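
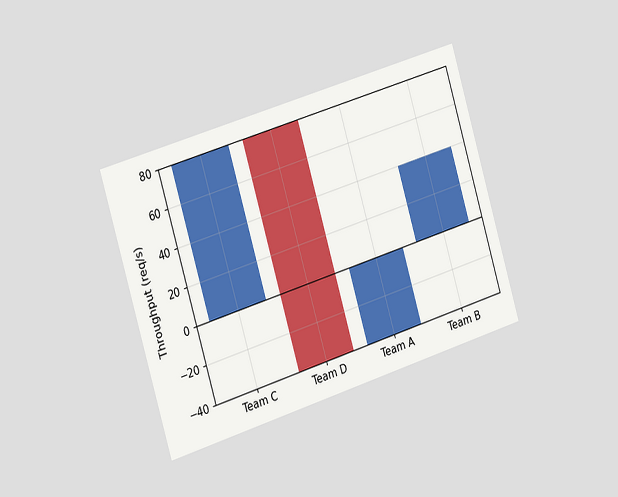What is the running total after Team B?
40req/s

The chart is tilted about 17° counter-clockwise and viewed slightly from the left. After Team B the running total reaches 40req/s.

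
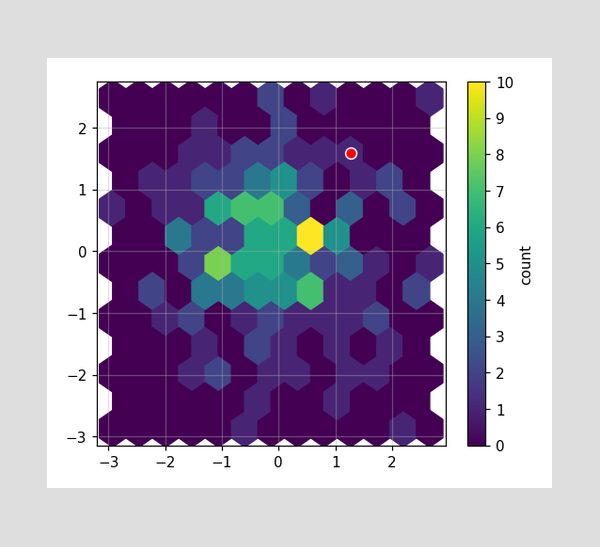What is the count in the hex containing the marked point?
The marked hex reads 1 on the colorbar.

1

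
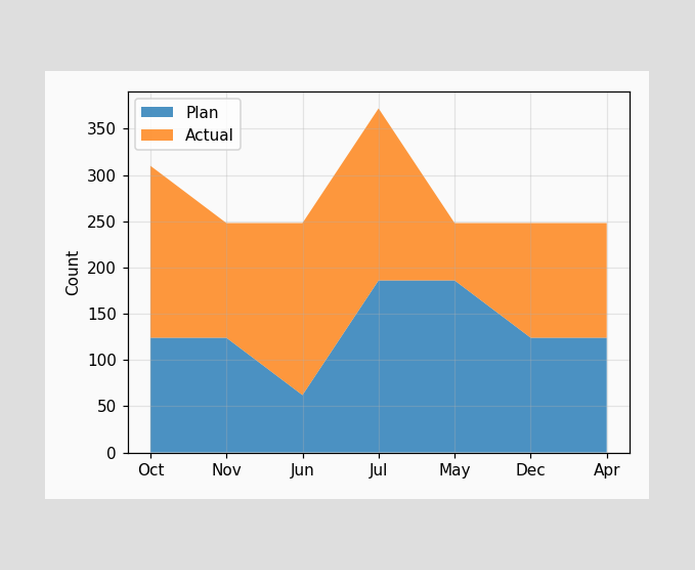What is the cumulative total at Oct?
The stacked total at Oct reaches 310.

310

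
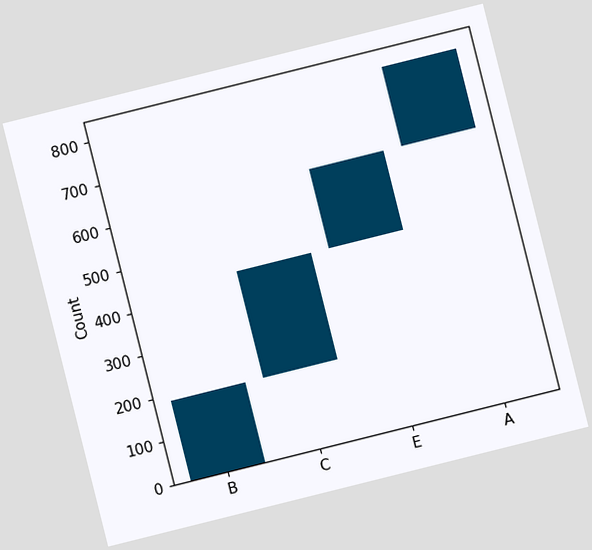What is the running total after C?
The chart is tilted about 14° counter-clockwise. After C the running total reaches 434.

434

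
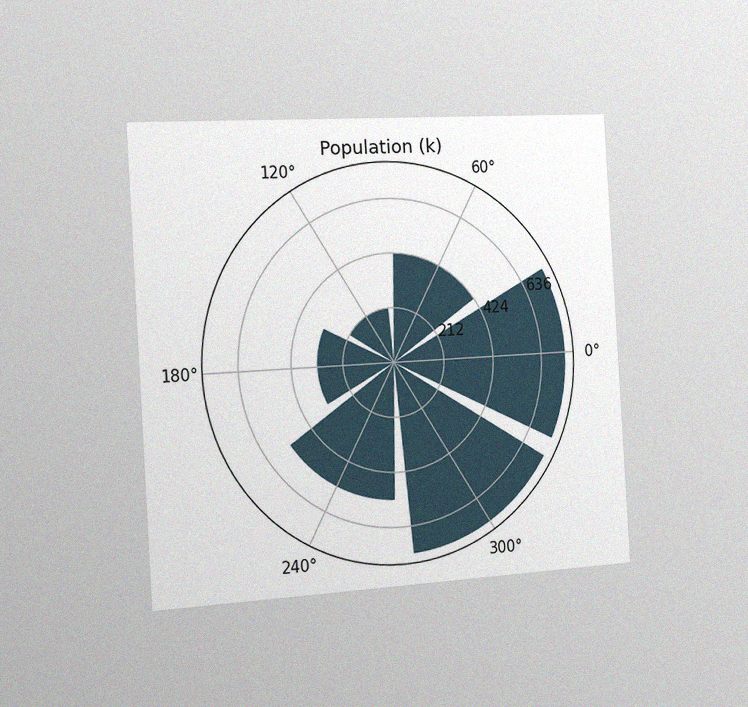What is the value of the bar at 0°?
742k

The chart is tilted about 3° counter-clockwise and viewed slightly from the left, with some photo noise. The bar at 0° reaches 742k on the radial axis.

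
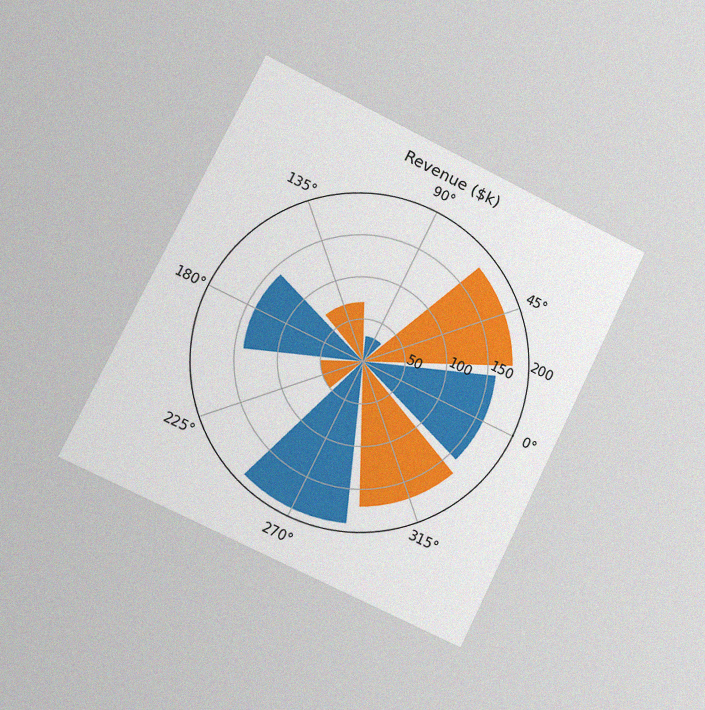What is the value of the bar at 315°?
The chart is tilted about 26° clockwise and viewed slightly from the left, with some photo noise. The bar at 315° reaches $170k on the radial axis.

$170k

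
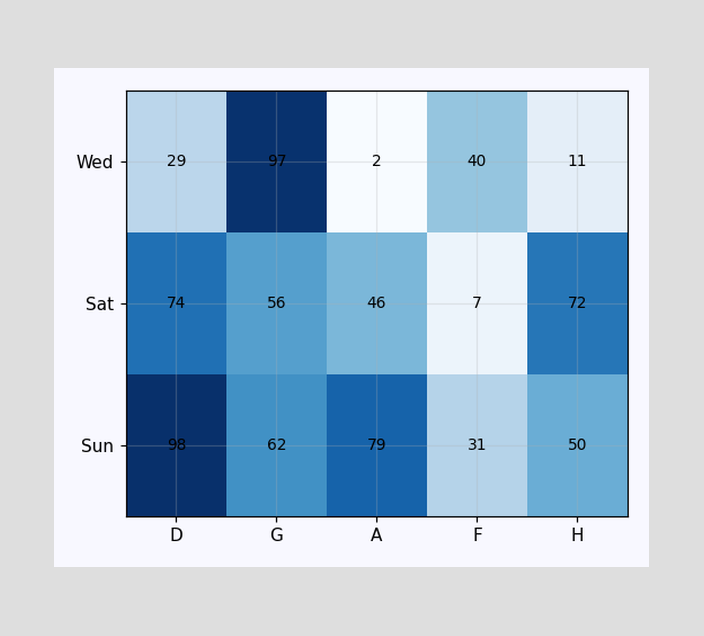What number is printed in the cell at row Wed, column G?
The (Wed, G) cell reads 97.

97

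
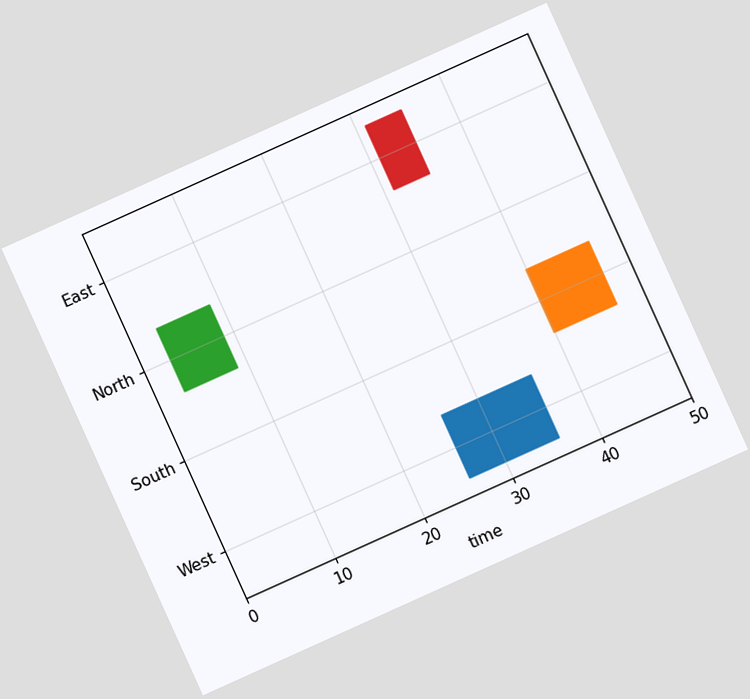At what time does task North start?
The chart is tilted about 24° counter-clockwise. The North bar begins at t=3.

3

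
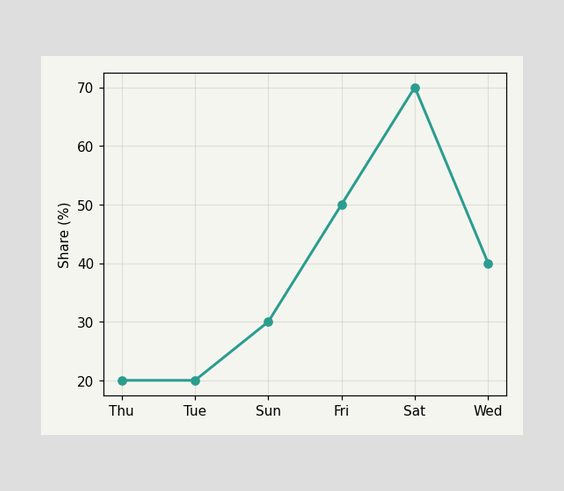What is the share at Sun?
30%

At Sun, the line is at 30%.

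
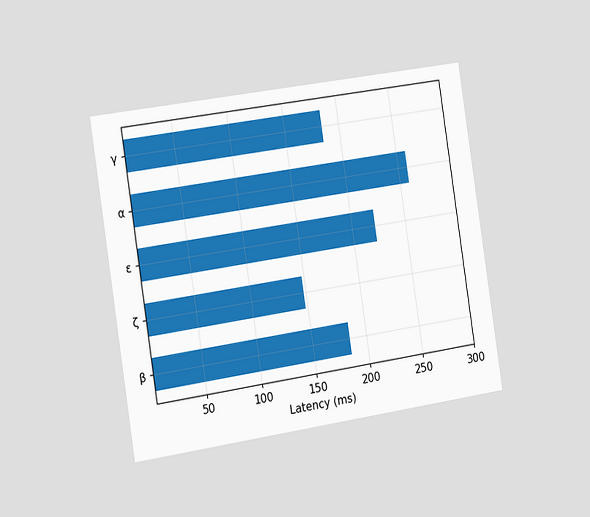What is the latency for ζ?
148ms

The chart is tilted about 9° counter-clockwise and viewed slightly from the left. Reading along the chart's x-axis, the ζ bar reaches 148ms.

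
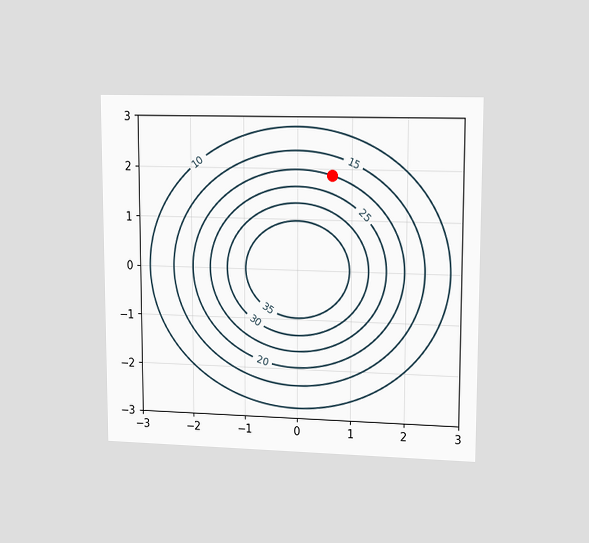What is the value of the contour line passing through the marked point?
The chart is viewed at a slight angle. The marked point sits on the contour labelled 20.

20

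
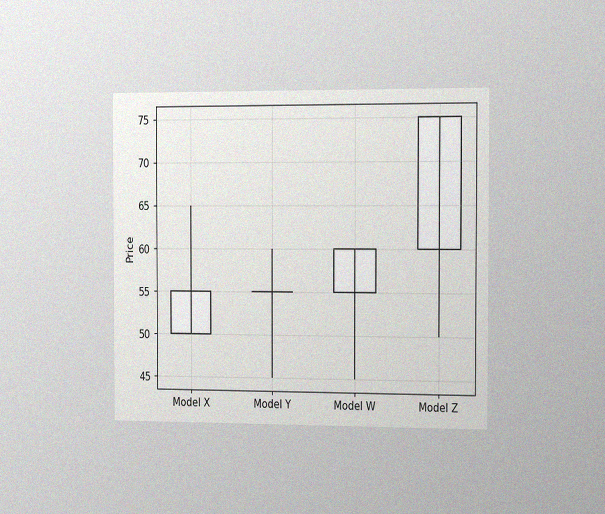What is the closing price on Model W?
60

The chart is viewed slightly from the right, with some photo noise. The Model W candle closes at 60.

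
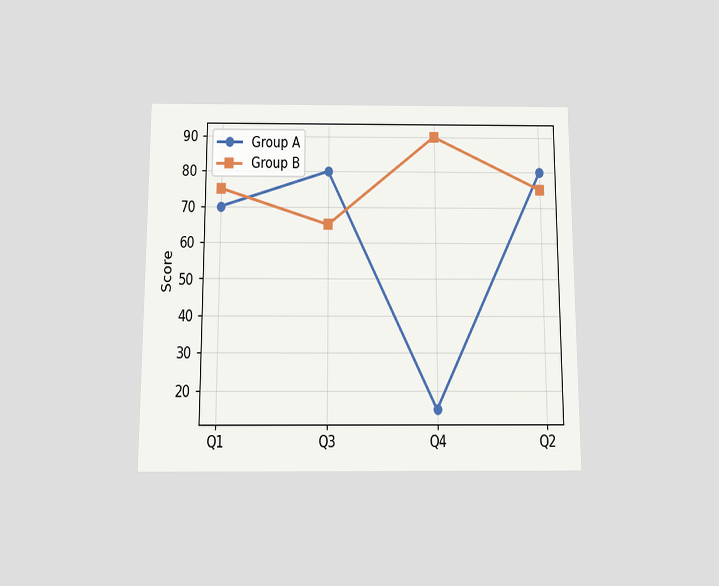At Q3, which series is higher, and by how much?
Group A, by 15

The chart is viewed slightly from below. At Q3, Group A sits above the other line by 15.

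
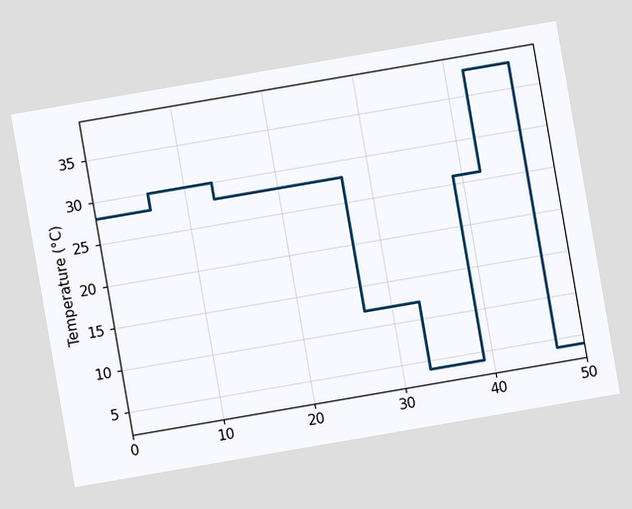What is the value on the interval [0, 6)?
28°C

The chart is tilted about 10° counter-clockwise. On [0, 6) the step sits at 28°C.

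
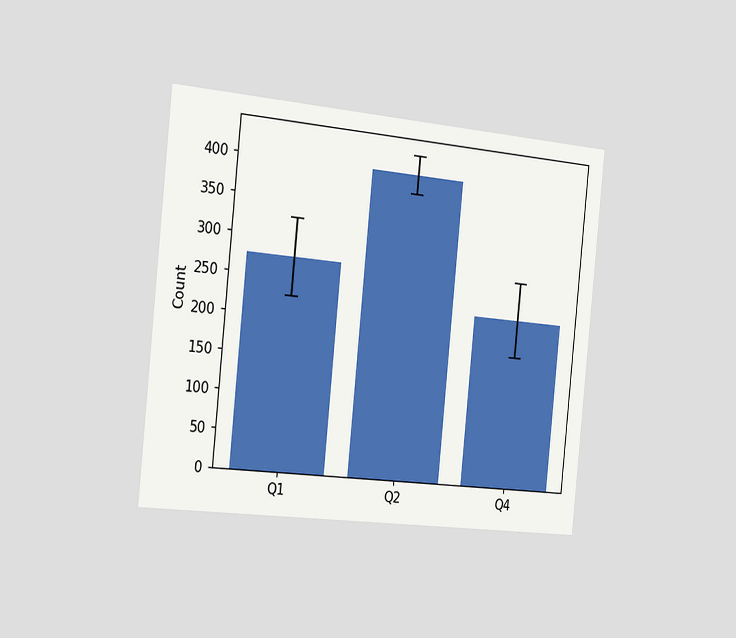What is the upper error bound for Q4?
275

The chart is tilted about 6° clockwise and viewed slightly from the left. The Q4 bar's upper whisker reaches 275.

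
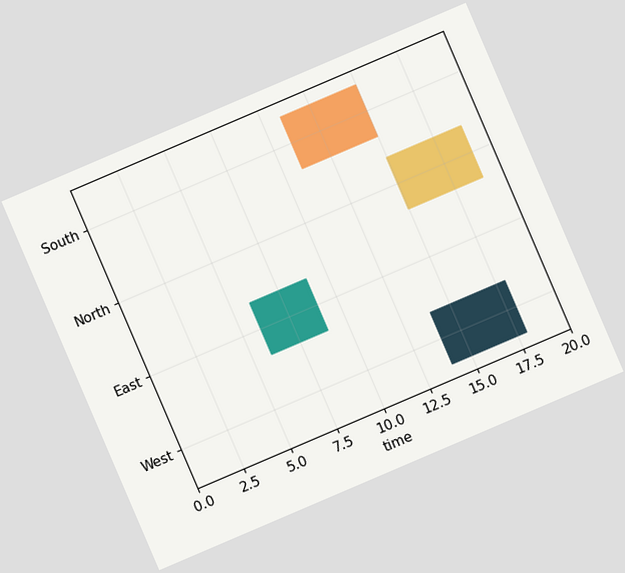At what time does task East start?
6

The chart is tilted about 23° counter-clockwise. The East bar begins at t=6.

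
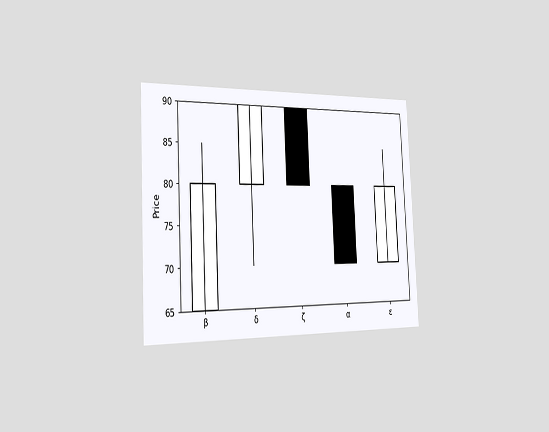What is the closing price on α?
The chart is tilted about 3° counter-clockwise and viewed slightly from the left. The α candle closes at 70.

70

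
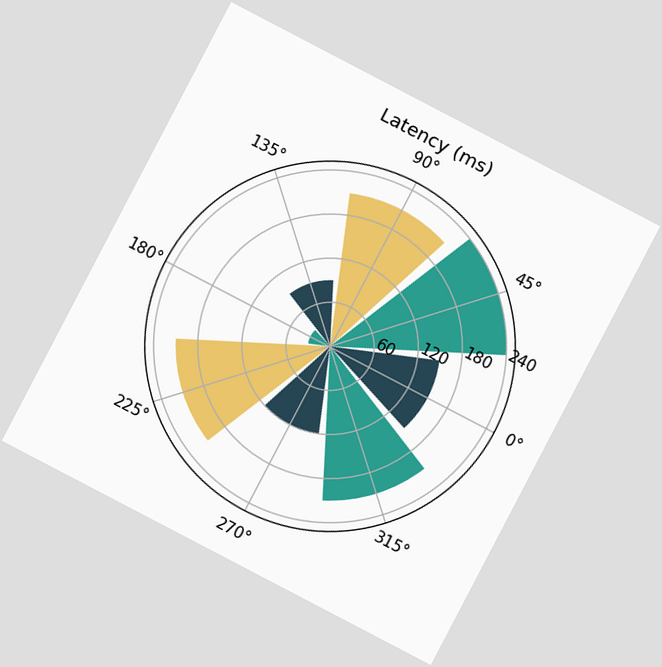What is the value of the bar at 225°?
210ms

The chart is tilted about 28° clockwise. The bar at 225° reaches 210ms on the radial axis.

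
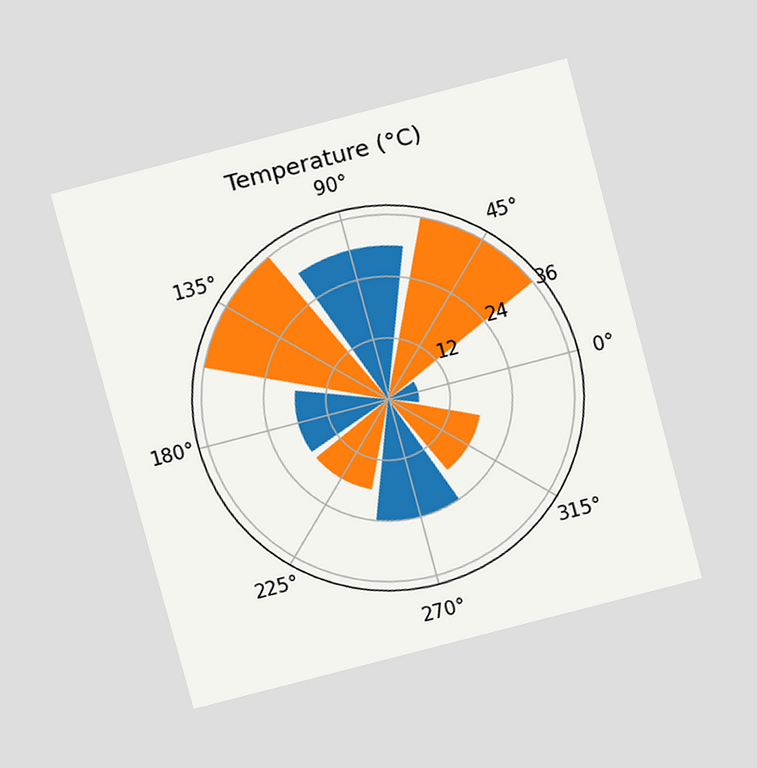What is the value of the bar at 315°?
18°C

The chart is tilted about 15° counter-clockwise and viewed slightly from above. The bar at 315° reaches 18°C on the radial axis.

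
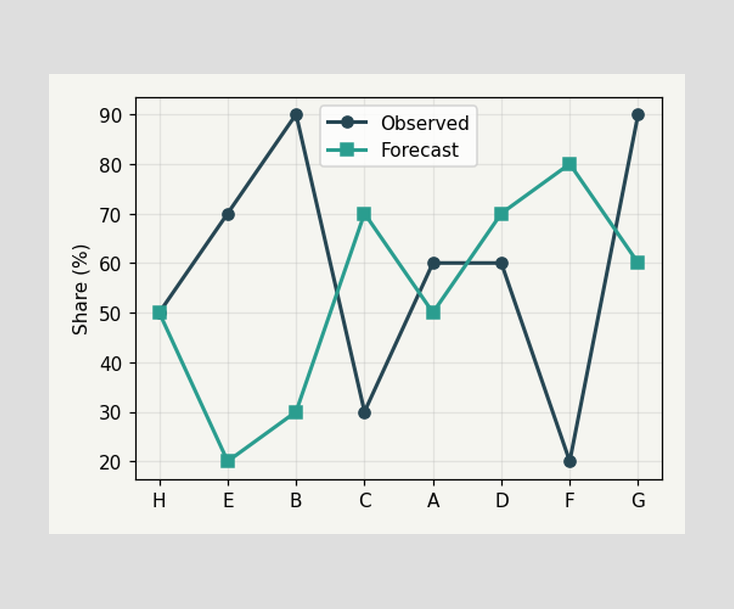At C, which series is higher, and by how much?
Forecast, by 40%

At C, Forecast sits above the other line by 40%.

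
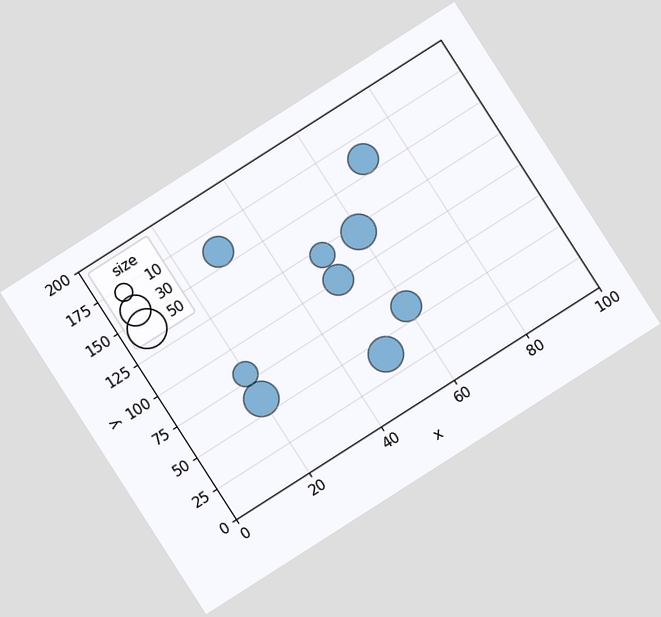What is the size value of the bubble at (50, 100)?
30

The chart is tilted about 33° counter-clockwise. Matching the bubble at (50, 100) against the size legend gives 30.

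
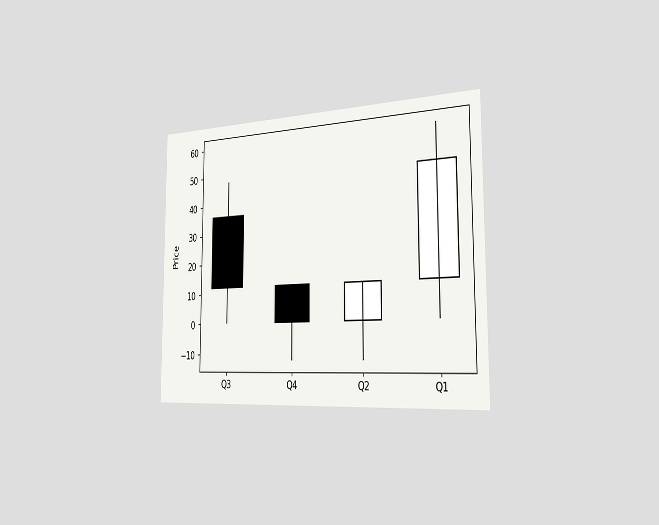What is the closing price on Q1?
48

The chart is viewed slightly from the right. The Q1 candle closes at 48.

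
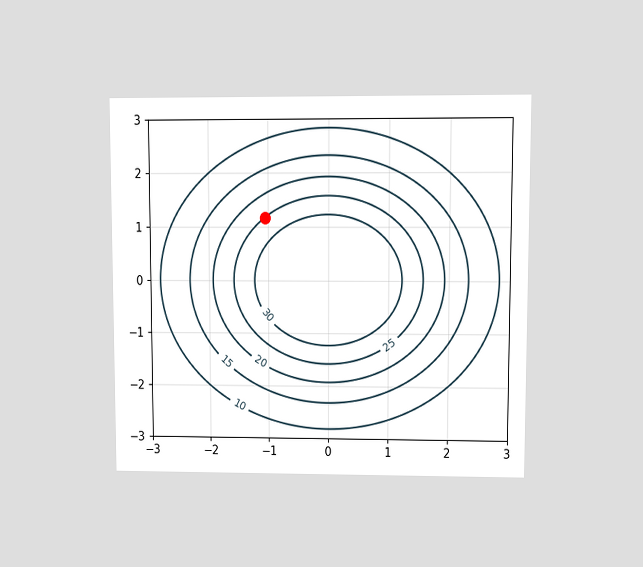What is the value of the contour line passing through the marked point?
25

The chart is viewed at a slight angle. The marked point sits on the contour labelled 25.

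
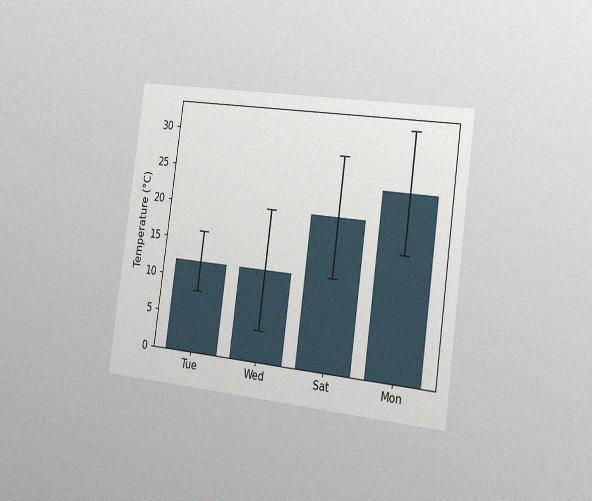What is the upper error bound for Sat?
28°C

The chart is tilted about 8° clockwise and viewed slightly from the right, with some photo noise. The Sat bar's upper whisker reaches 28°C.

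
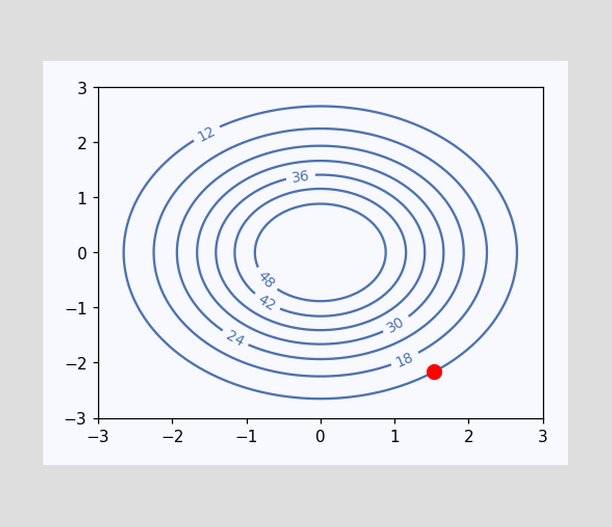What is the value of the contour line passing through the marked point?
The marked point sits on the contour labelled 12.

12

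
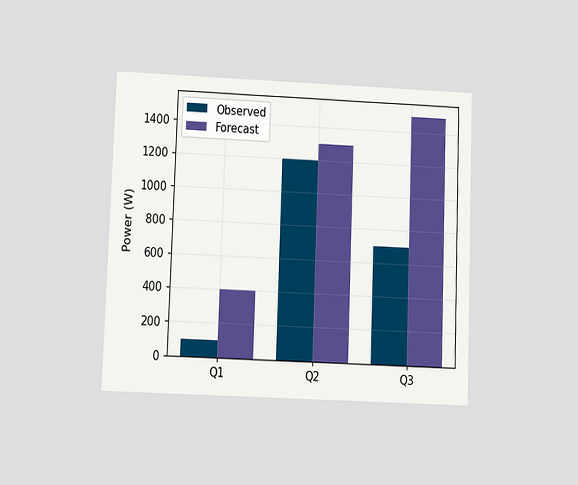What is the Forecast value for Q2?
1300W

The chart is tilted about 2° clockwise and viewed at a slight angle. The Forecast bar at Q2 reaches 1300W on the y-axis.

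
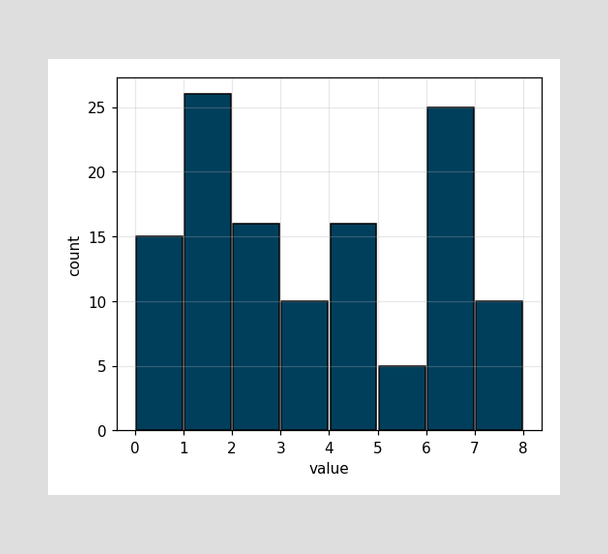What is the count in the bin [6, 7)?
25

The [6, 7) bin has height 25.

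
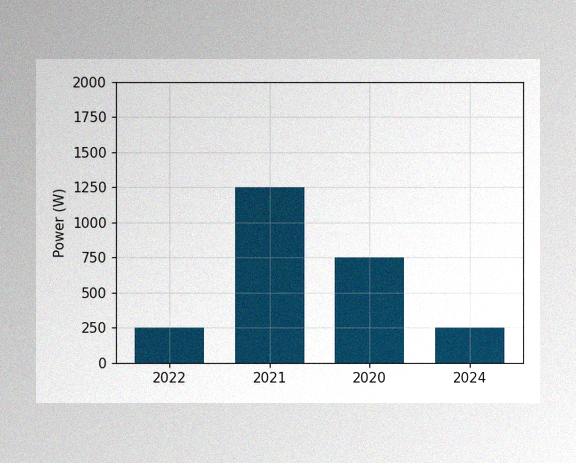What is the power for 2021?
The image has some photo noise and uneven lighting. Reading along the chart's y-axis, the 2021 bar reaches 1250W.

1250W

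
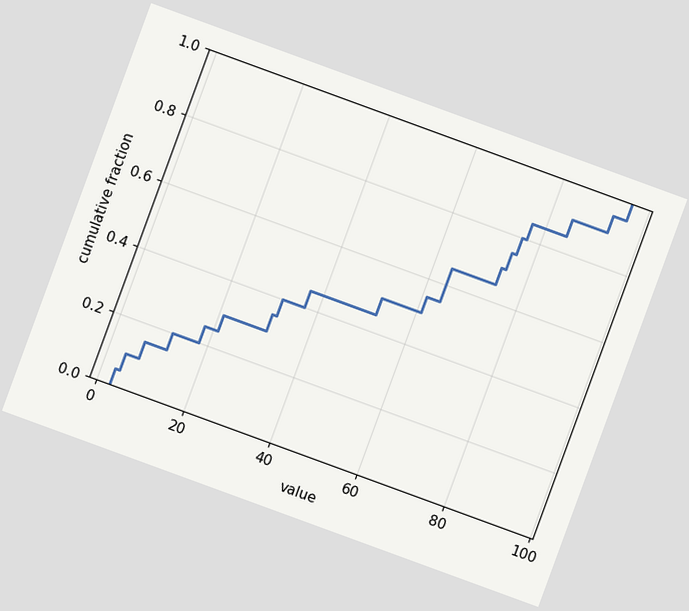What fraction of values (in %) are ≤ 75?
75%

The chart is tilted about 20° clockwise. At x=75 the ECDF step is at 75%.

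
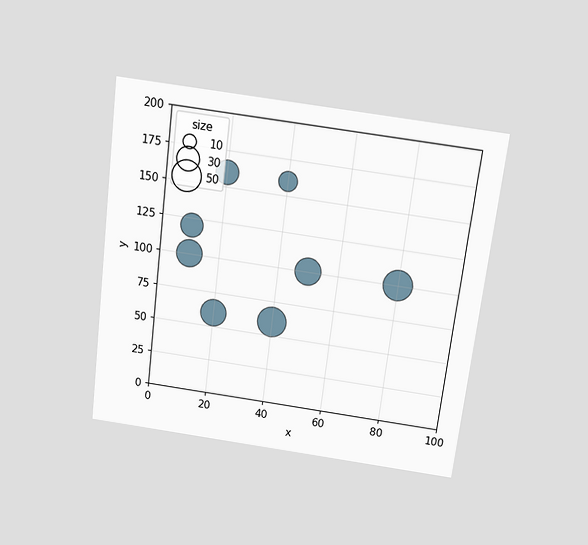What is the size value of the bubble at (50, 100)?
The chart is tilted about 7° clockwise and viewed slightly from above. Matching the bubble at (50, 100) against the size legend gives 40.

40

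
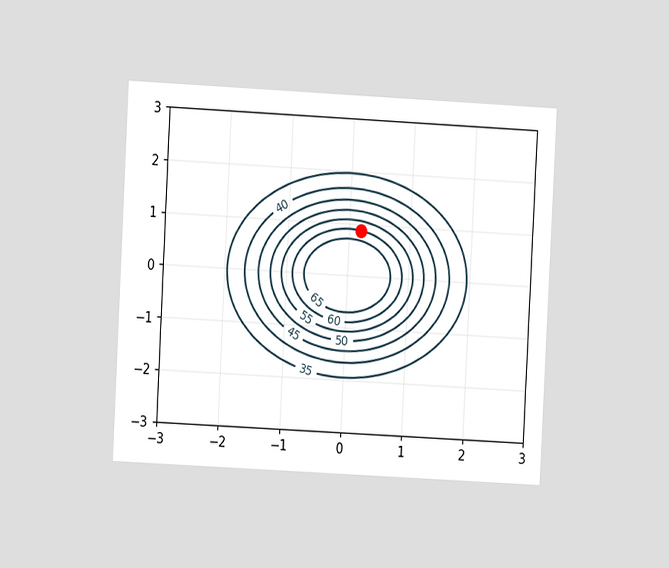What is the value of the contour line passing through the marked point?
The chart is tilted about 3° clockwise and viewed at a slight angle. The marked point sits on the contour labelled 60.

60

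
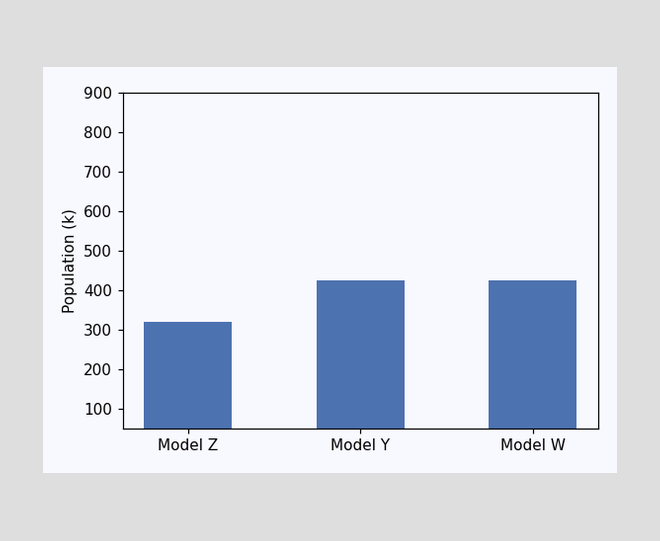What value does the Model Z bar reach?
Reading along the chart's y-axis, the Model Z bar reaches 318k.

318k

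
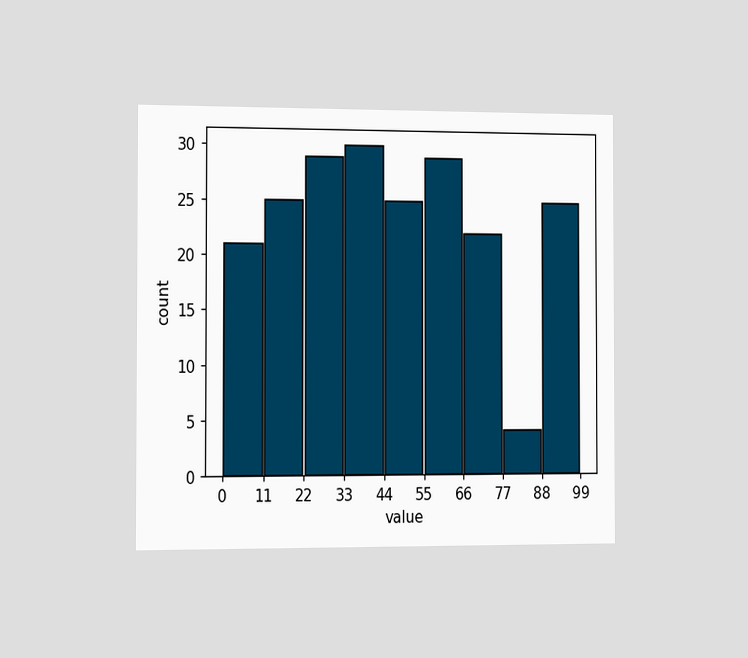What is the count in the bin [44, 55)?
25

The chart is viewed slightly from the left. The [44, 55) bin has height 25.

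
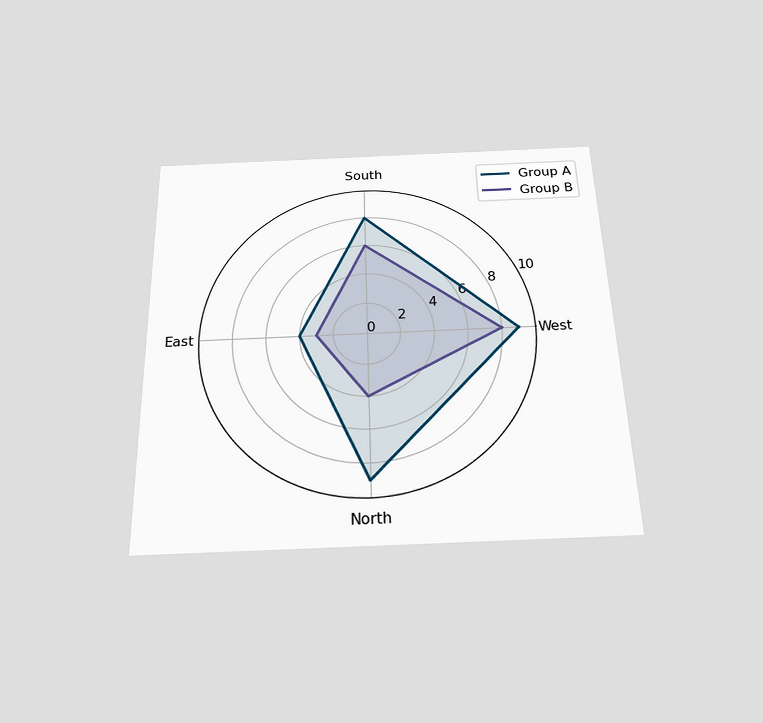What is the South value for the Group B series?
The chart is viewed slightly from below. On the South axis, Group B reaches 6.

6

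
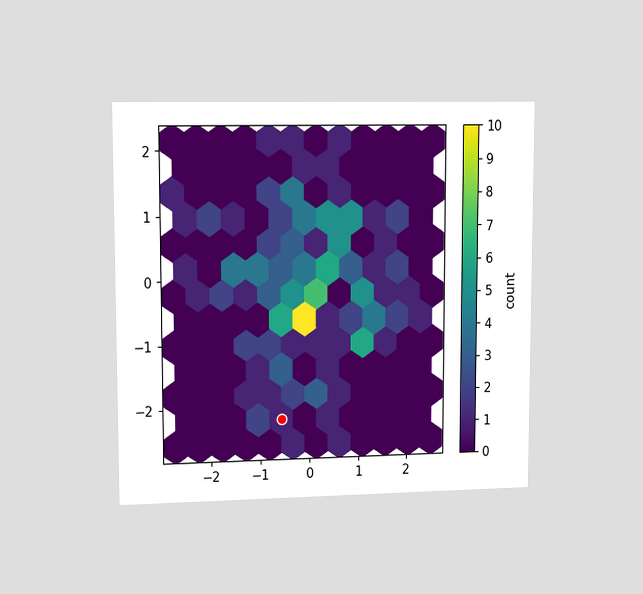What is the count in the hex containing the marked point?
1

The chart is viewed slightly from the left. The marked hex reads 1 on the colorbar.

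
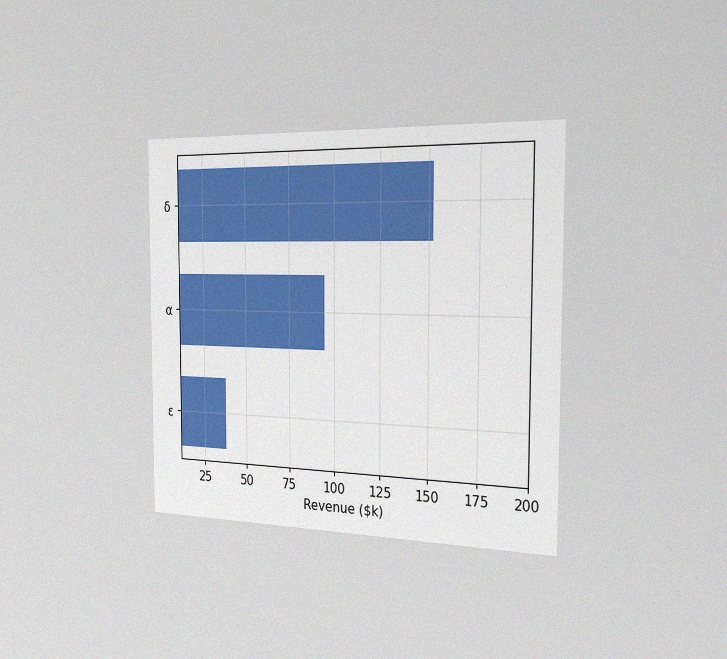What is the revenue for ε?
The chart is viewed slightly from the right, with some photo noise. Reading along the chart's x-axis, the ε bar reaches $38k.

$38k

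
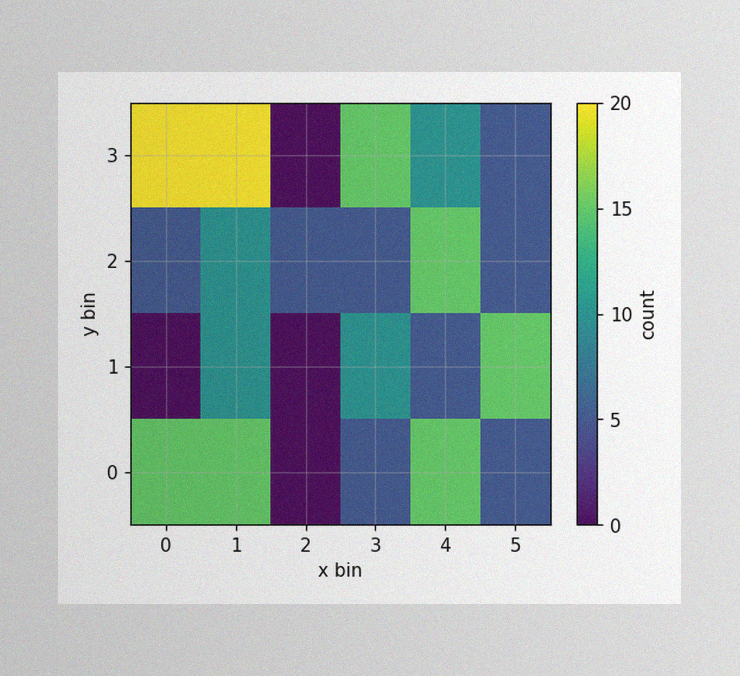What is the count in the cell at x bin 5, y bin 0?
5

The image has some photo noise and uneven lighting. Matching the cell (5, 0) against the colorbar gives 5.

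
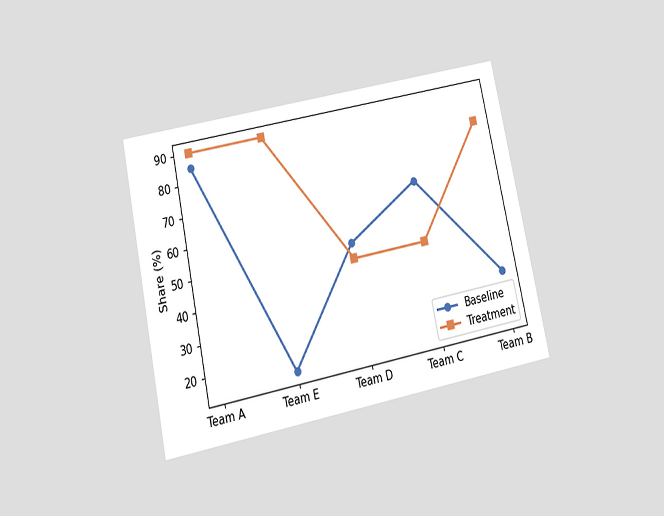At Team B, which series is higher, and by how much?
The chart is tilted about 12° counter-clockwise and viewed slightly from below. At Team B, Treatment sits above the other line by 50%.

Treatment, by 50%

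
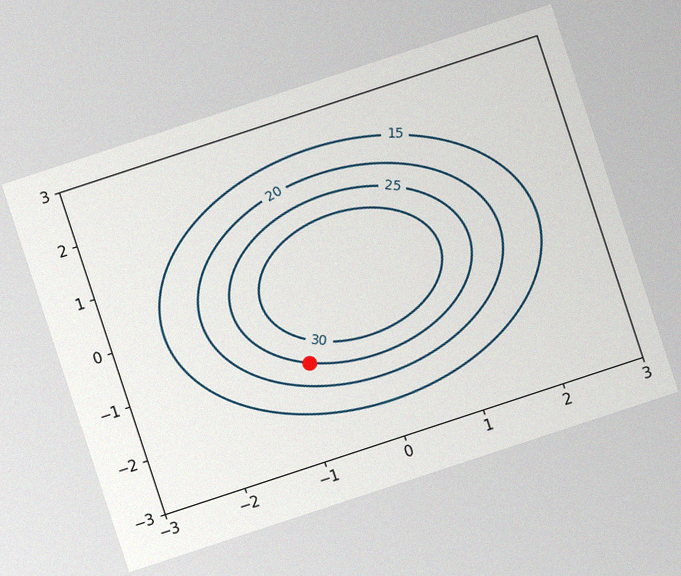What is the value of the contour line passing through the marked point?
The chart is tilted about 18° counter-clockwise, with some photo noise. The marked point sits on the contour labelled 25.

25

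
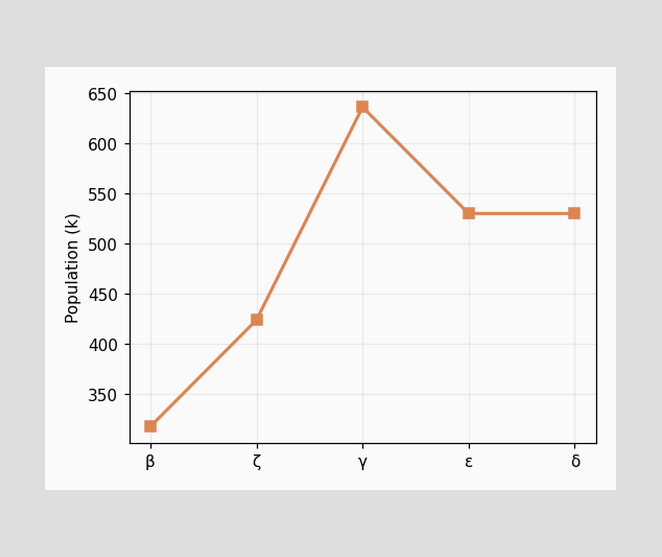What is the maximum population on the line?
The highest point is at γ, and reading across to the y-axis gives 636k.

636k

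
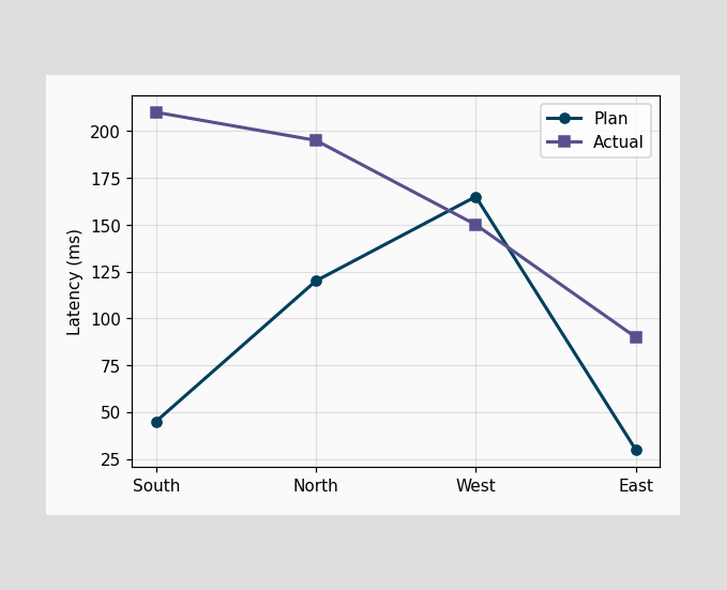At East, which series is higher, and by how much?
At East, Actual sits above the other line by 60ms.

Actual, by 60ms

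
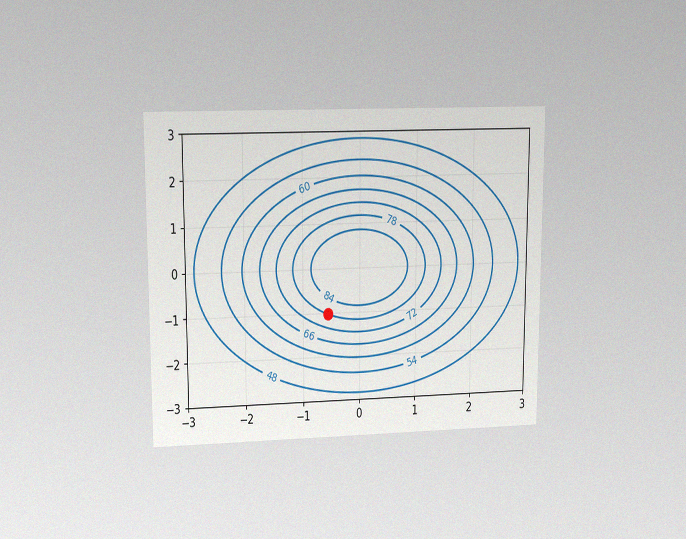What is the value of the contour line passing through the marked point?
78

The chart is viewed at a slight angle, with some photo noise. The marked point sits on the contour labelled 78.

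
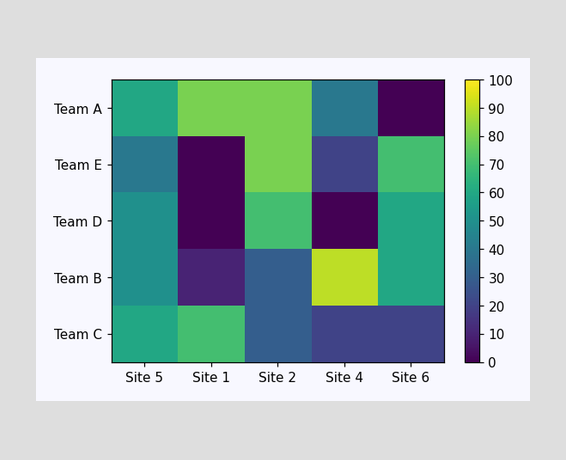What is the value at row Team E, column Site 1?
0

Matching cell (Team E, Site 1) against the colorbar gives 0.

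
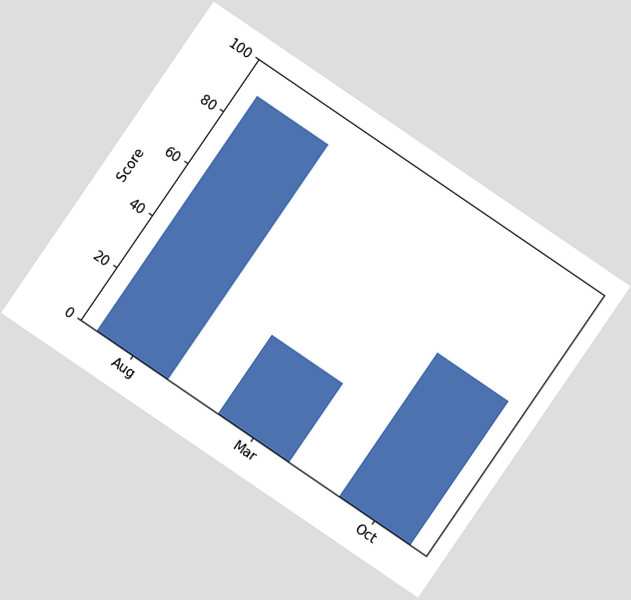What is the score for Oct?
55

The chart is tilted about 34° clockwise. Reading along the chart's y-axis, the Oct bar reaches 55.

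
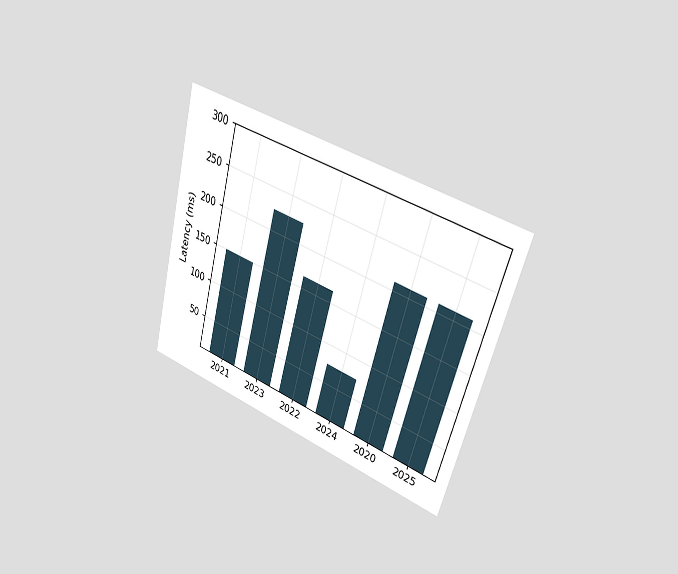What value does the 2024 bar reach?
75ms

The chart is tilted about 15° clockwise and viewed slightly from the right. Reading along the chart's y-axis, the 2024 bar reaches 75ms.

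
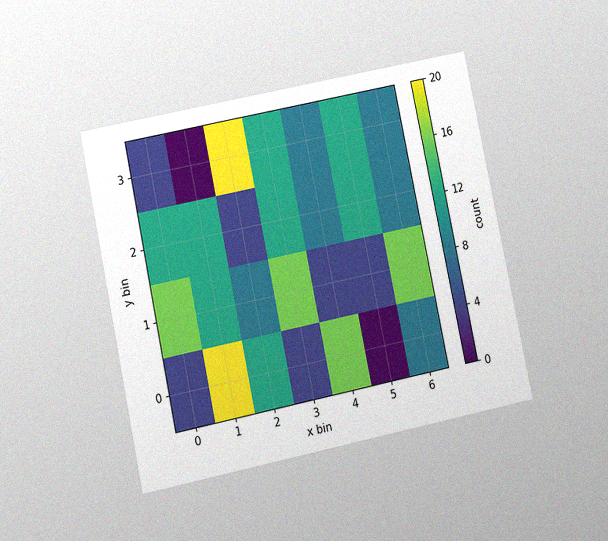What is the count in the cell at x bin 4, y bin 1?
4

The chart is tilted about 12° counter-clockwise and viewed at a slight angle, with some photo noise. Matching the cell (4, 1) against the colorbar gives 4.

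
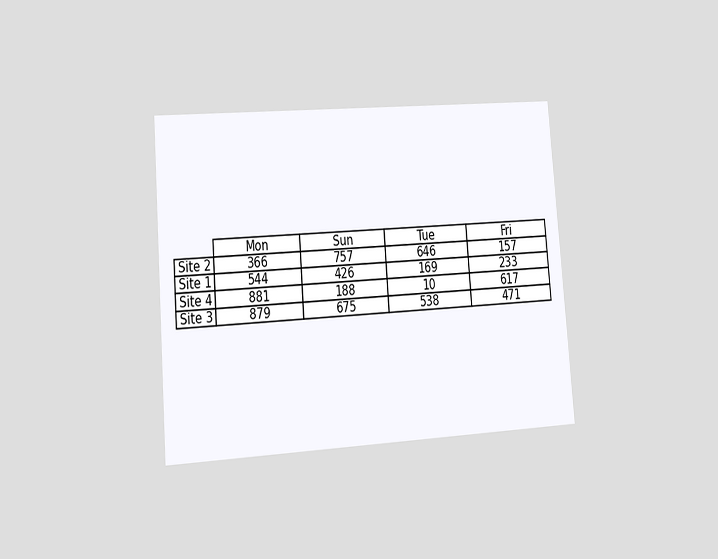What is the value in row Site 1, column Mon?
544

The chart is tilted about 4° counter-clockwise and viewed at a slight angle. The (Site 1, Mon) cell reads 544.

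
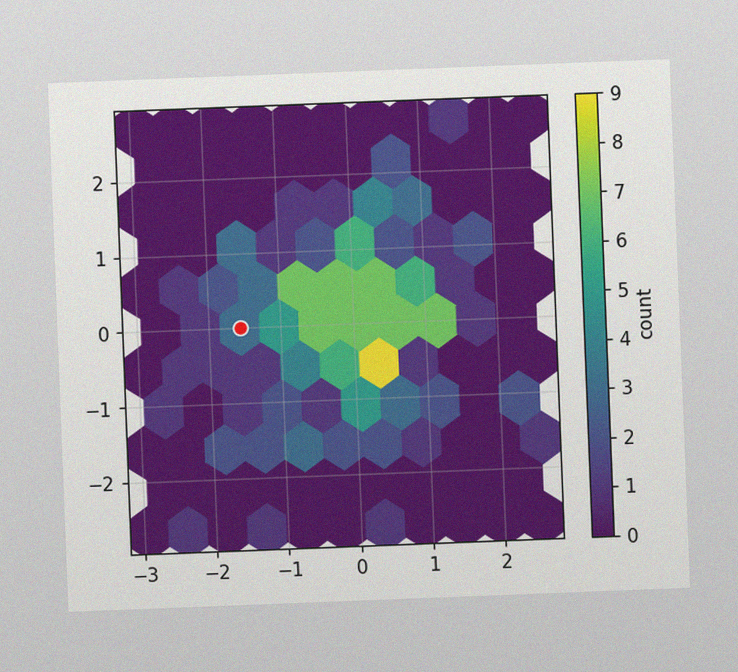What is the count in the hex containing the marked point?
3

The chart is tilted about 2° counter-clockwise, with some photo noise. The marked hex reads 3 on the colorbar.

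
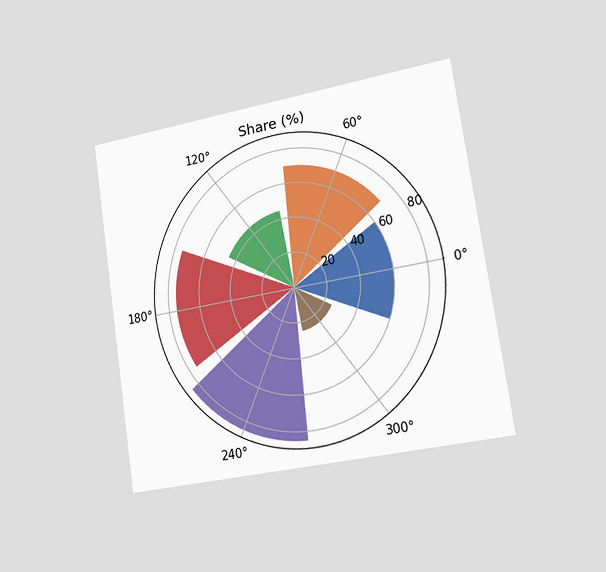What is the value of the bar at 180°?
75%

The chart is tilted about 9° counter-clockwise and viewed slightly from the right. The bar at 180° reaches 75% on the radial axis.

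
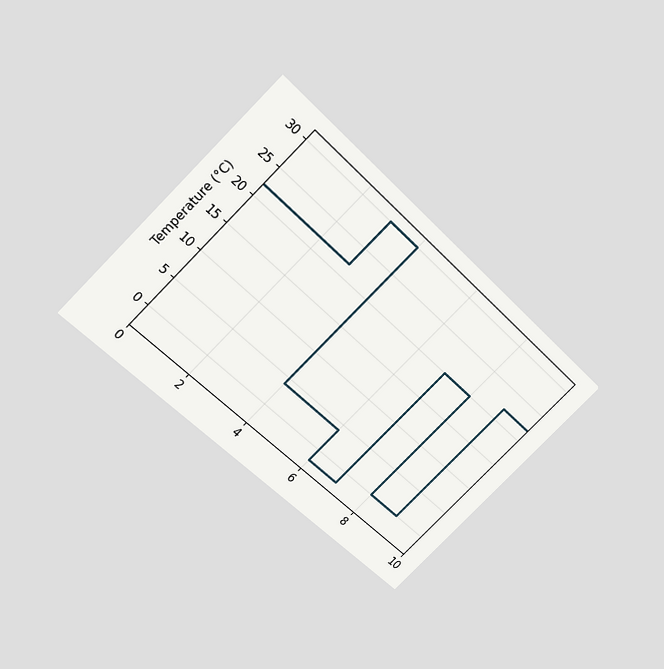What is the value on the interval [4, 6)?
4°C

The chart is tilted about 45° clockwise and viewed slightly from above. On [4, 6) the step sits at 4°C.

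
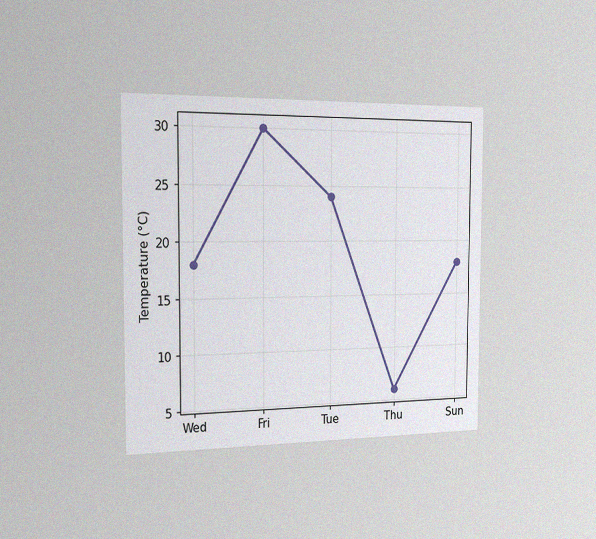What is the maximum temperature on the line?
The chart is viewed slightly from the left, with some photo noise. The highest point is at Fri, and reading across to the y-axis gives 30°C.

30°C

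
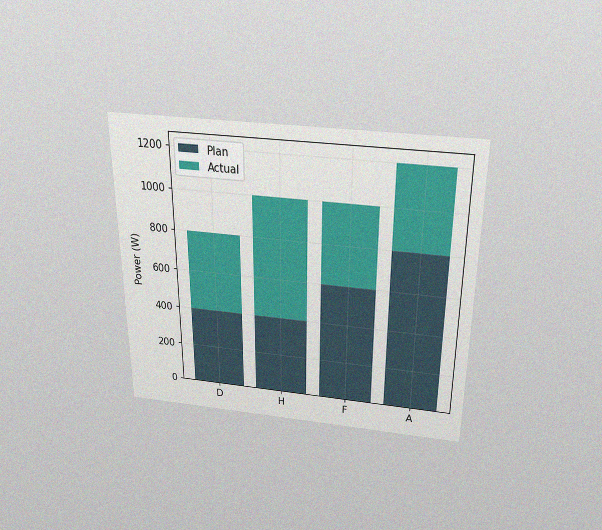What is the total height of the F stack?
1000W

The chart is viewed slightly from above, with some photo noise. The F stack's top reaches 1000W on the y-axis.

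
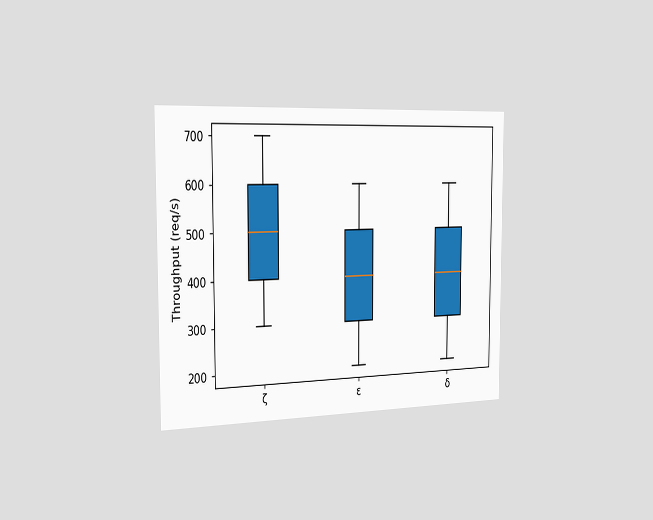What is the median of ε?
400req/s

The chart is viewed slightly from the left. The median line in the ε box sits at 400req/s.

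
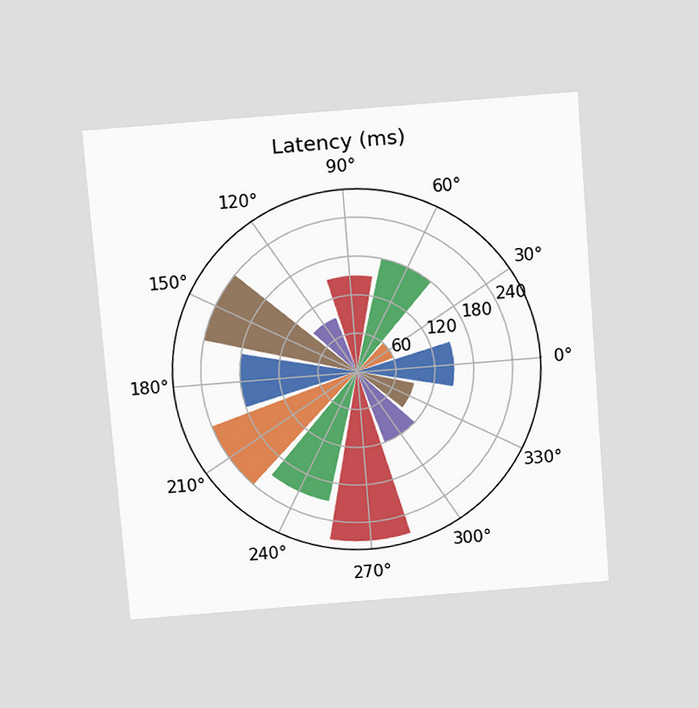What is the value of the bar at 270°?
The chart is tilted about 5° counter-clockwise and viewed slightly from above. The bar at 270° reaches 270ms on the radial axis.

270ms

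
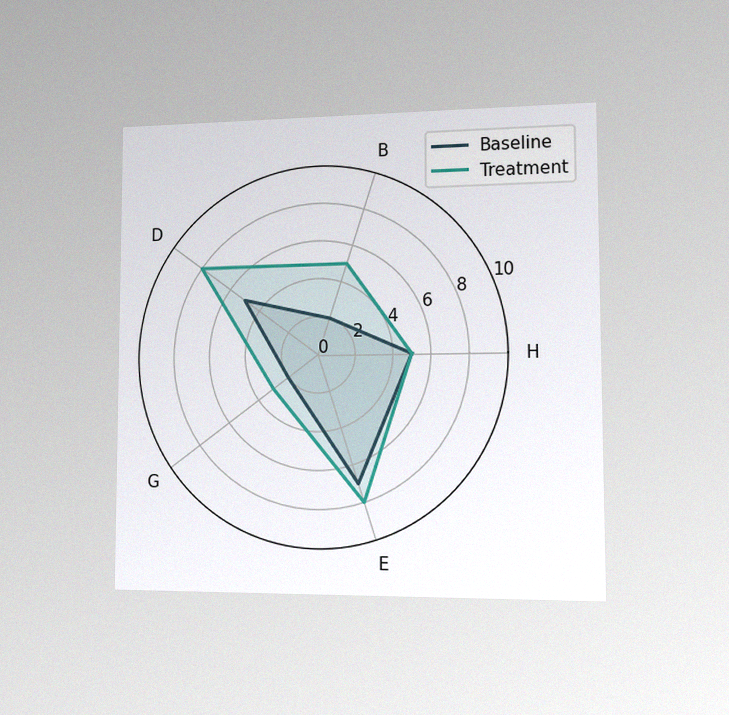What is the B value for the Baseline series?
The chart is viewed slightly from the right, with some photo noise. On the B axis, Baseline reaches 2.

2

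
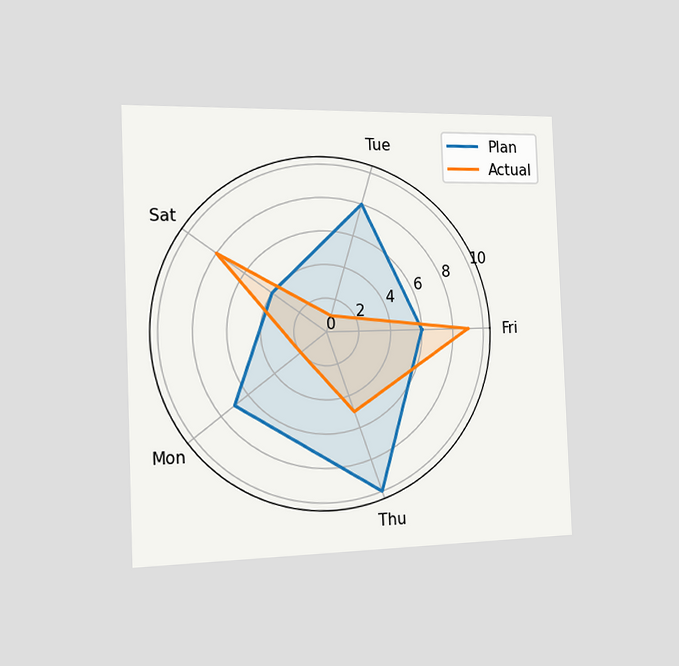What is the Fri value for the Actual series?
The chart is tilted about 2° counter-clockwise and viewed slightly from the left. On the Fri axis, Actual reaches 9.

9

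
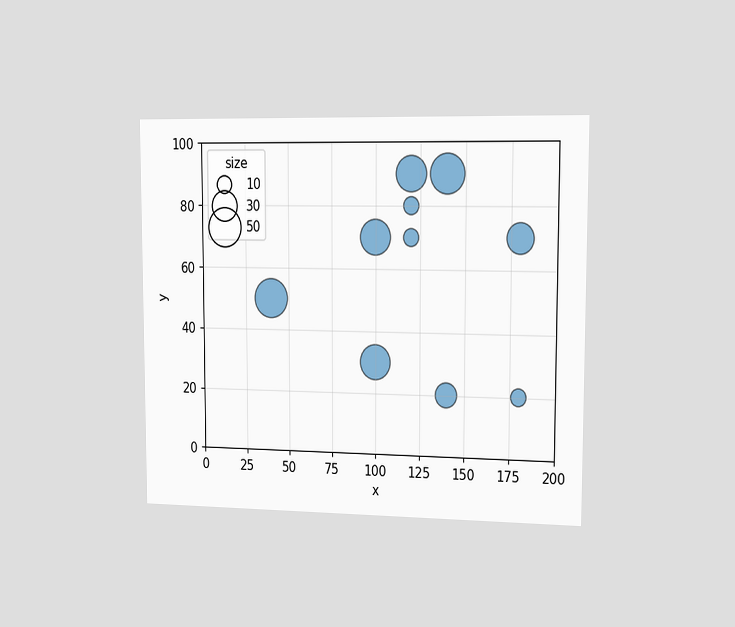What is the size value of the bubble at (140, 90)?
The chart is viewed slightly from the right. Matching the bubble at (140, 90) against the size legend gives 50.

50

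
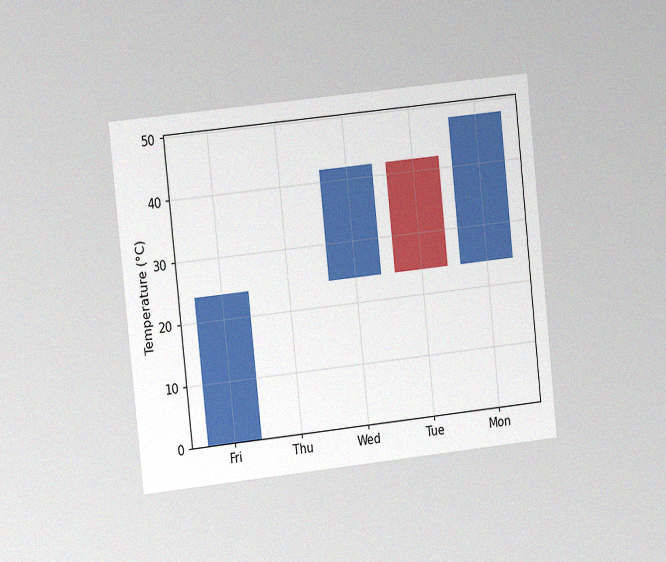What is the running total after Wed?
The chart is tilted about 6° counter-clockwise and viewed slightly from the left, with some photo noise. After Wed the running total reaches 42°C.

42°C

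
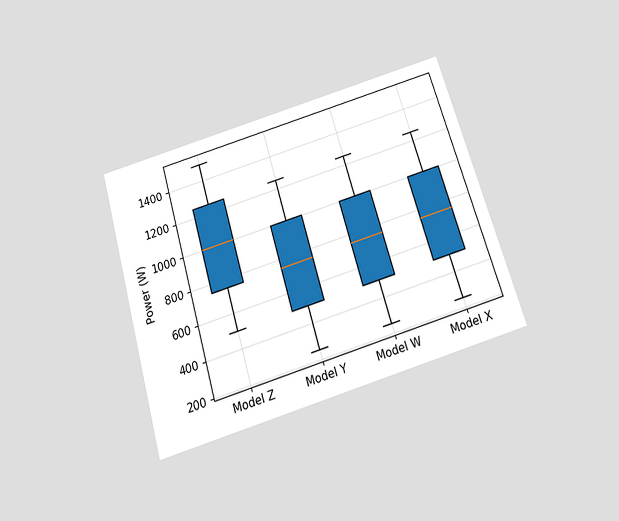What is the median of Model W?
The chart is tilted about 16° counter-clockwise and viewed slightly from below. The median line in the Model W box sits at 750W.

750W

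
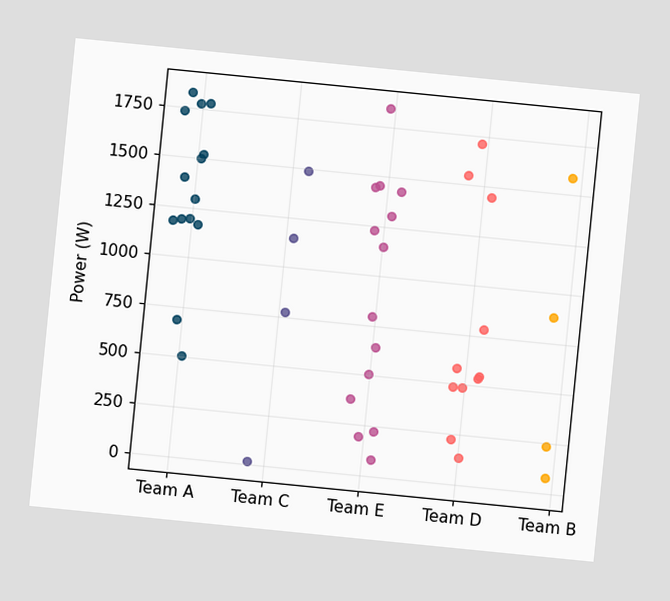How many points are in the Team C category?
4

The chart is tilted about 6° clockwise. Counting the markers in the Team C column gives 4.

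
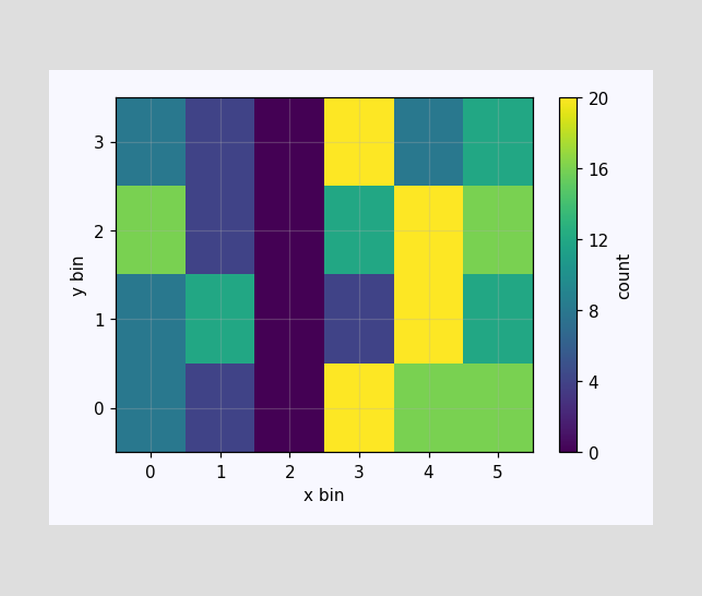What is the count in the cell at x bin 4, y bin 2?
20

Matching the cell (4, 2) against the colorbar gives 20.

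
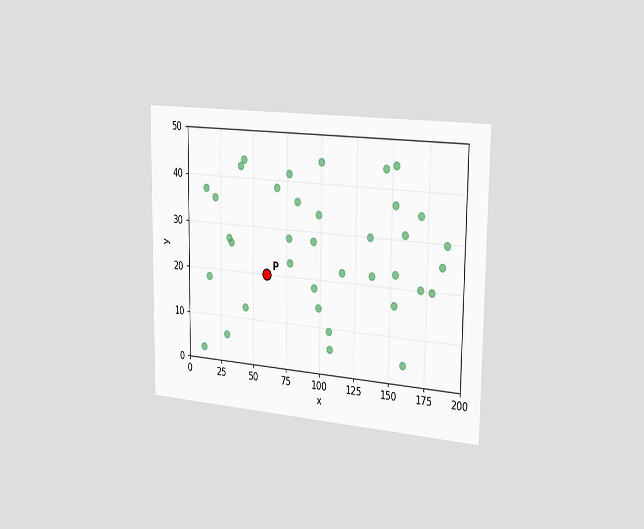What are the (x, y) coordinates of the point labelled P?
(60, 20)

The chart is viewed slightly from the right. Following the gridlines from P to each axis, P sits at (60, 20).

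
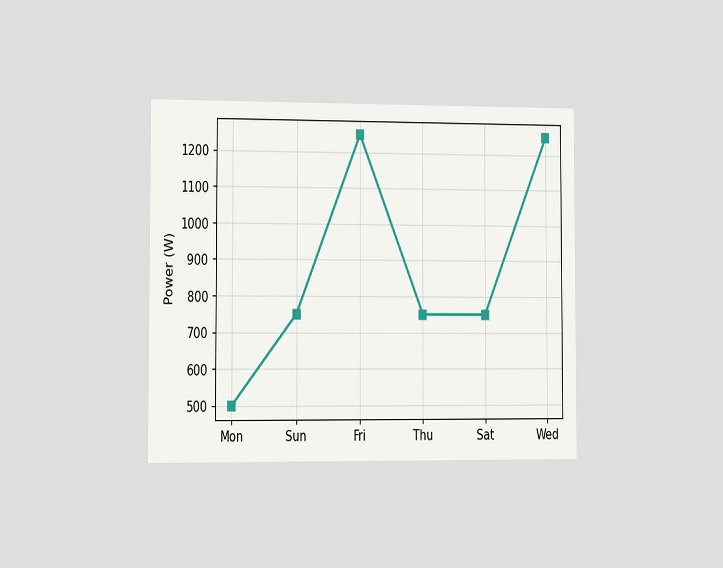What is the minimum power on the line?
500W

The chart is viewed slightly from the left. The lowest point is at Mon, and reading across to the y-axis gives 500W.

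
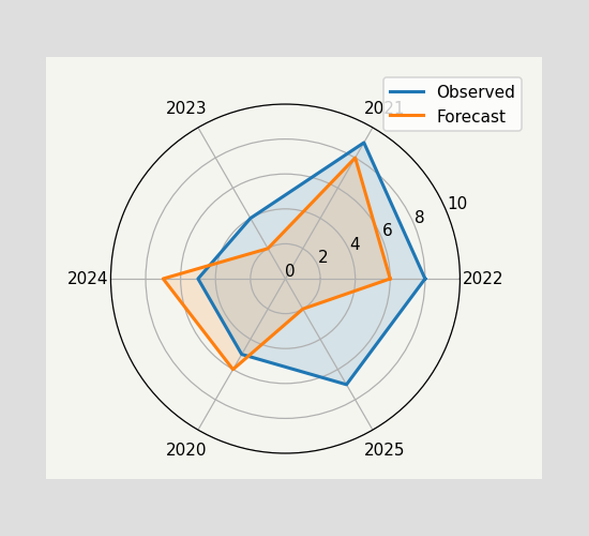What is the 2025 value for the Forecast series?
2

On the 2025 axis, Forecast reaches 2.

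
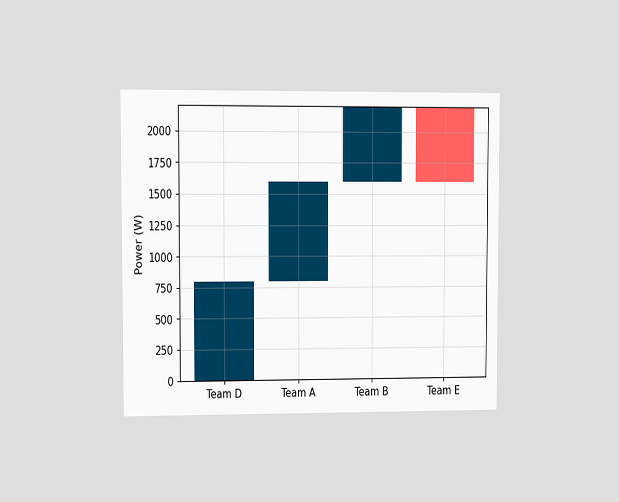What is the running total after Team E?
1600W

The chart is viewed at a slight angle. After Team E the running total reaches 1600W.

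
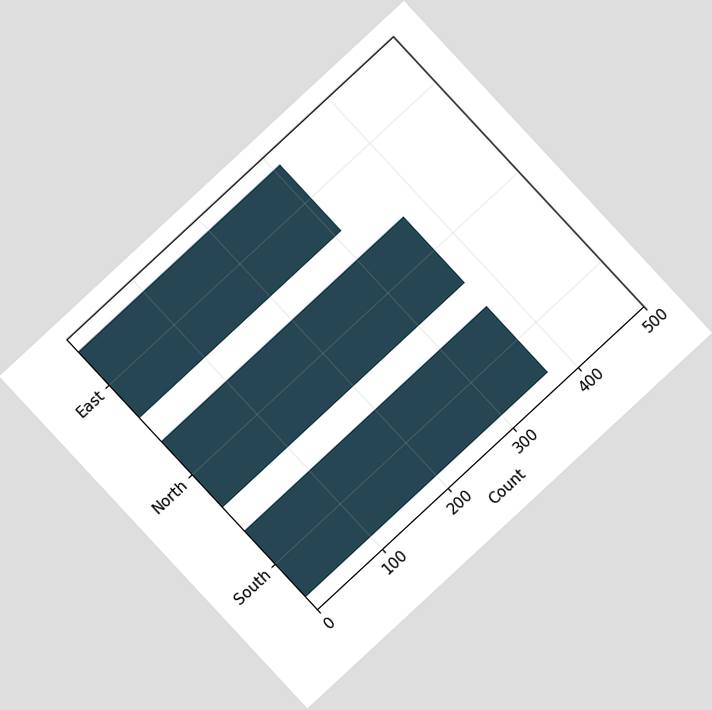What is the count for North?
372

The chart is tilted about 43° counter-clockwise. Reading along the chart's x-axis, the North bar reaches 372.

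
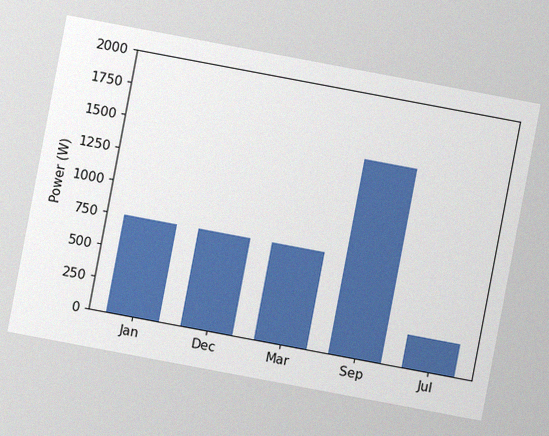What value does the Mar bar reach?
750W

The chart is tilted about 11° clockwise, with some photo noise. Reading along the chart's y-axis, the Mar bar reaches 750W.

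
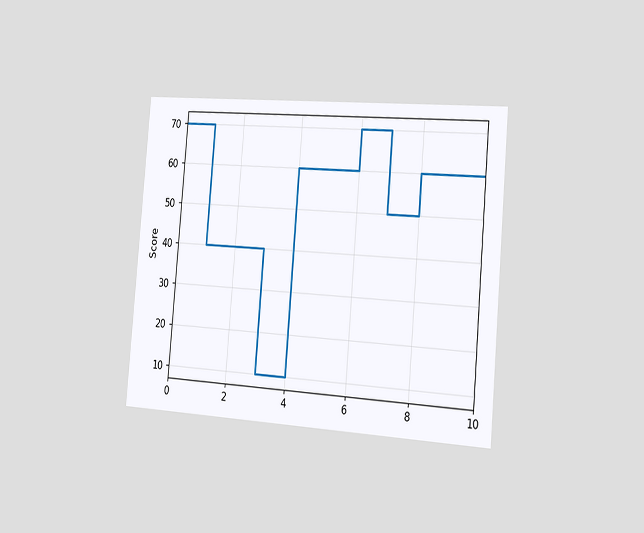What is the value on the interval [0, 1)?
The chart is tilted about 5° clockwise and viewed slightly from the right. On [0, 1) the step sits at 70.

70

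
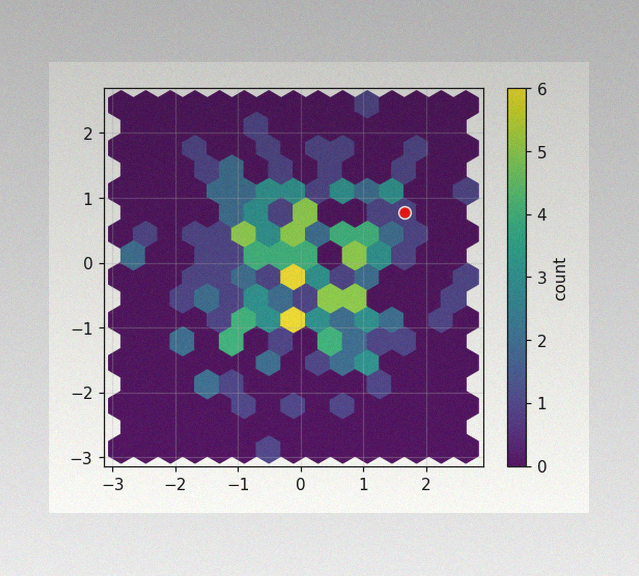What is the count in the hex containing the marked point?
1

The image has some photo noise and uneven lighting. The marked hex reads 1 on the colorbar.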